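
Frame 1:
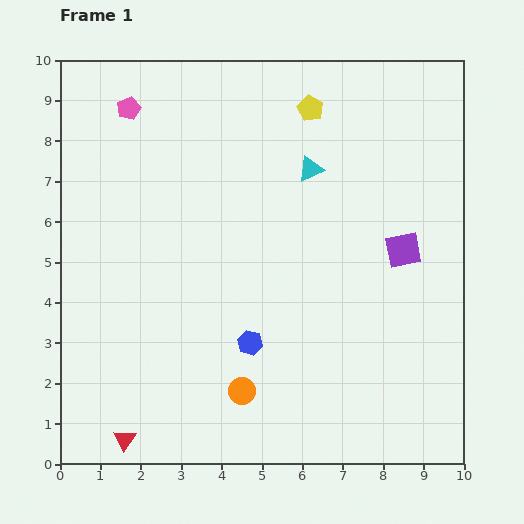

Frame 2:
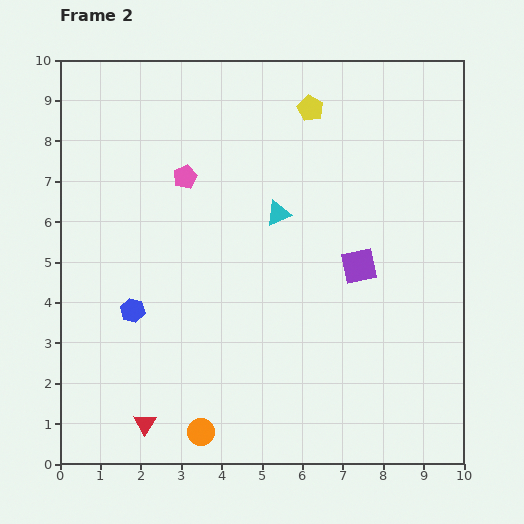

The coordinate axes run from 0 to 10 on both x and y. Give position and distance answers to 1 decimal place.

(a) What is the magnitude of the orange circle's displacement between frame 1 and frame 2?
1.4

The orange circle moved from (4.5, 1.8) to (3.5, 0.8), a distance of √(1.0² + 1.0²) ≈ 1.4.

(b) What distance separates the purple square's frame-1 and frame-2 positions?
1.2

The purple square moved from (8.5, 5.3) to (7.4, 4.9), a distance of √(1.1² + 0.4²) ≈ 1.2.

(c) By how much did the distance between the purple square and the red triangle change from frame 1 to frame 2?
-1.7

Distance in frame 1: 8.3. Distance in frame 2: 6.6.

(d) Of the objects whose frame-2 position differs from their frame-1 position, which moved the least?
the red triangle

(moved 0.6)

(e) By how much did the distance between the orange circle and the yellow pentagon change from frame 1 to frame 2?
+1.2

Distance in frame 1: 7.2. Distance in frame 2: 8.4.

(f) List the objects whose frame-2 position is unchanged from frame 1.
the yellow pentagon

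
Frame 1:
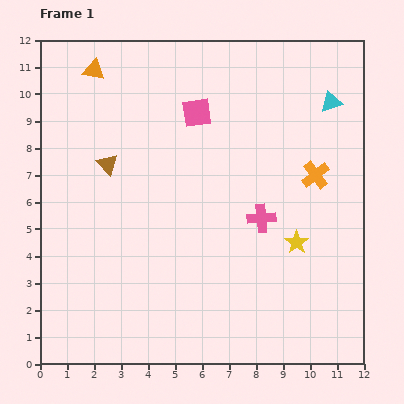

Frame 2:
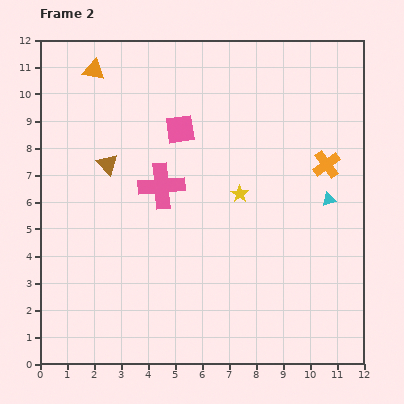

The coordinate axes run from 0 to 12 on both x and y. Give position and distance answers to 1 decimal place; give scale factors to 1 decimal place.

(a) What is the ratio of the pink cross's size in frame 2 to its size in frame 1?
1.6×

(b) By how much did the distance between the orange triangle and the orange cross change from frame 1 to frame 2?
+0.2

Distance in frame 1: 9.1. Distance in frame 2: 9.3.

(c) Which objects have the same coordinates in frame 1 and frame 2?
the brown triangle, the orange triangle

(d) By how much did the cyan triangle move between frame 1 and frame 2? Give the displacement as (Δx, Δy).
(-0.1, -3.6)

The cyan triangle was at (10.8, 9.7) in frame 1 and (10.7, 6.1) in frame 2.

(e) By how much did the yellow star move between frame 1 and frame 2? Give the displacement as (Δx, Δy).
(-2.1, 1.8)

The yellow star was at (9.5, 4.5) in frame 1 and (7.4, 6.3) in frame 2.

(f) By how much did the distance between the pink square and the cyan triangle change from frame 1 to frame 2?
+1.1

Distance in frame 1: 5.0. Distance in frame 2: 6.1.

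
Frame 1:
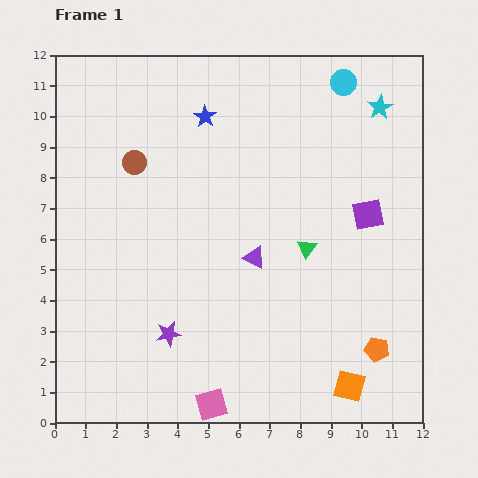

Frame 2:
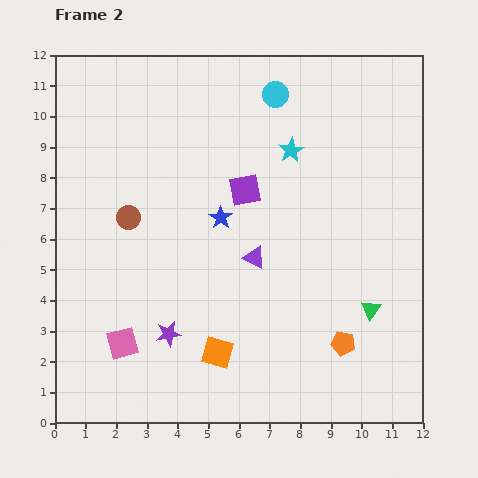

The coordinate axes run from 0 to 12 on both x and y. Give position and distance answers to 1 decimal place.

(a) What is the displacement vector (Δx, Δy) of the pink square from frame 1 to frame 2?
(-2.9, 2.0)

The pink square was at (5.1, 0.6) in frame 1 and (2.2, 2.6) in frame 2.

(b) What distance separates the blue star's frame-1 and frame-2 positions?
3.3

The blue star moved from (4.9, 10.0) to (5.4, 6.7), a distance of √(0.5² + 3.3²) ≈ 3.3.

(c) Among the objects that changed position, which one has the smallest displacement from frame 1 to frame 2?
the orange pentagon

(moved 1.1)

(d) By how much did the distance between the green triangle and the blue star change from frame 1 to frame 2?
+0.3

Distance in frame 1: 5.4. Distance in frame 2: 5.7.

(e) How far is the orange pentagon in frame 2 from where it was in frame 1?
1.1

The orange pentagon moved from (10.5, 2.4) to (9.4, 2.6), a distance of √(1.1² + 0.2²) ≈ 1.1.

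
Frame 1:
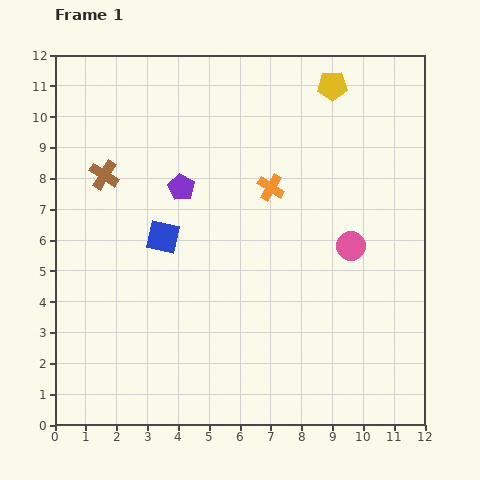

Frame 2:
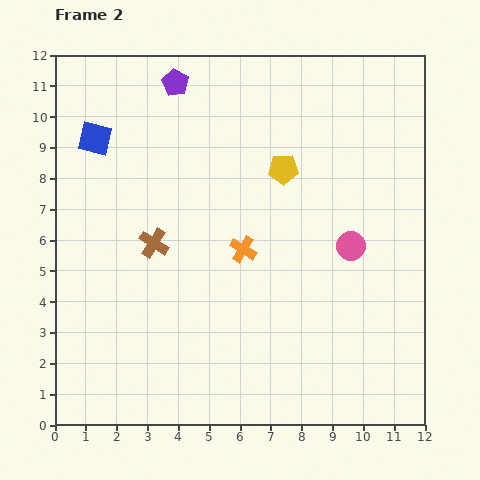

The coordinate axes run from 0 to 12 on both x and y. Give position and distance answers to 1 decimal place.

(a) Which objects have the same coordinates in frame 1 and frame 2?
the pink circle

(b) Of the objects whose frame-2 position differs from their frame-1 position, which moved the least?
the orange cross

(moved 2.2)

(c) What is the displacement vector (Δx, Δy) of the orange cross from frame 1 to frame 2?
(-0.9, -2.0)

The orange cross was at (7.0, 7.7) in frame 1 and (6.1, 5.7) in frame 2.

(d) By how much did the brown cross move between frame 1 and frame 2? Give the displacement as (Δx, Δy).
(1.6, -2.2)

The brown cross was at (1.6, 8.1) in frame 1 and (3.2, 5.9) in frame 2.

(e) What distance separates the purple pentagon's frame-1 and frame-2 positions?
3.4

The purple pentagon moved from (4.1, 7.7) to (3.9, 11.1), a distance of √(0.2² + 3.4²) ≈ 3.4.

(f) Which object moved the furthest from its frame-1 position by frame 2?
the blue square

(moved 3.9; next 3.4)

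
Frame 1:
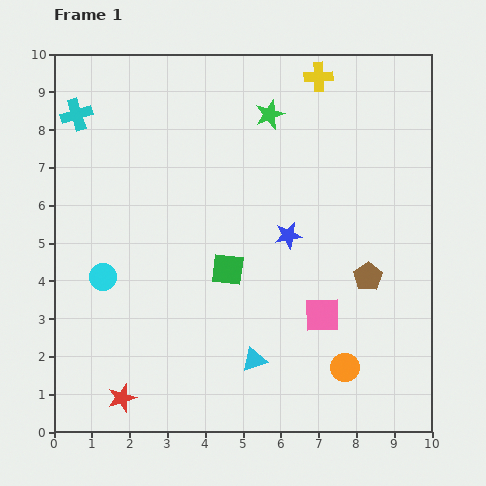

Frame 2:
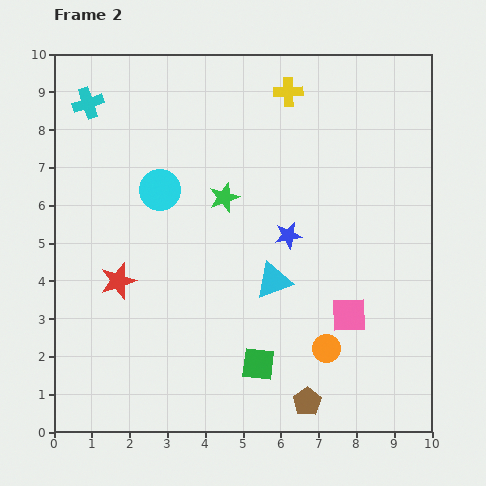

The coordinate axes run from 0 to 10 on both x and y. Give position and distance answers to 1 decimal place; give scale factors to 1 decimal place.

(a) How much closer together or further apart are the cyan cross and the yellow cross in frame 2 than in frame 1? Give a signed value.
-1.2

Distance in frame 1: 6.5. Distance in frame 2: 5.3.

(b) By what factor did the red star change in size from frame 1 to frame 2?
1.3×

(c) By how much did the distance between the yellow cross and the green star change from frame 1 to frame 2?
+1.7

Distance in frame 1: 1.6. Distance in frame 2: 3.3.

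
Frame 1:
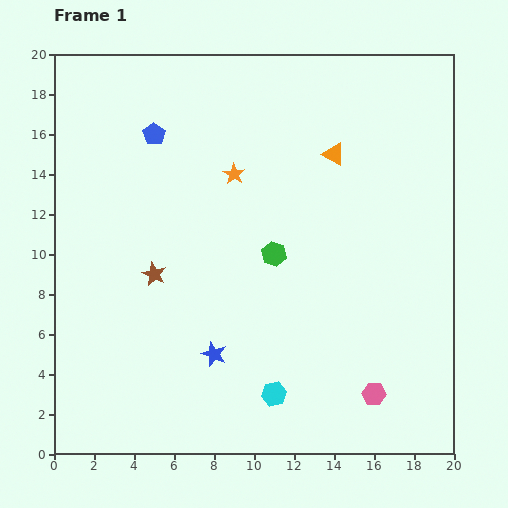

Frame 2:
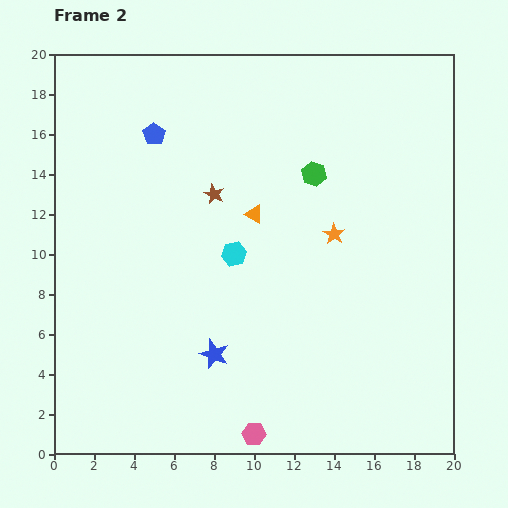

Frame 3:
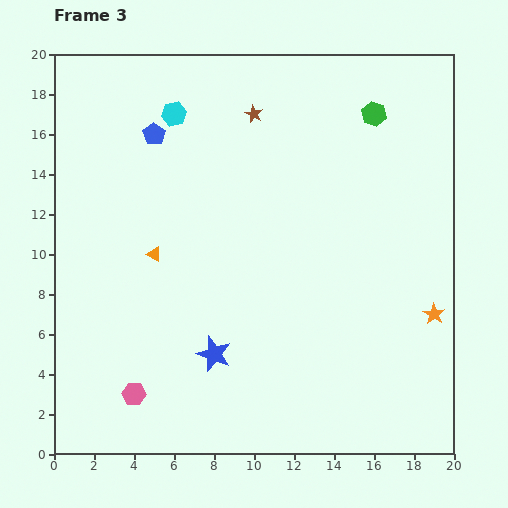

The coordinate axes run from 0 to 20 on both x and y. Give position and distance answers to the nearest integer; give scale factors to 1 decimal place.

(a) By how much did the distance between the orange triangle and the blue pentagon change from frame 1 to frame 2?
-3

Distance in frame 1: 9. Distance in frame 2: 6.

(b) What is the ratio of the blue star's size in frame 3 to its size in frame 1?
1.4×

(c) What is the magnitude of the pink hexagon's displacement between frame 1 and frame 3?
12

The pink hexagon moved from (16, 3) to (4, 3), a distance of √(12² + 0²) ≈ 12.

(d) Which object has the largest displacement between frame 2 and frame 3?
the cyan hexagon

(moved 8; next 6)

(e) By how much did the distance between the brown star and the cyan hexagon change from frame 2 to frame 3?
+1

Distance in frame 2: 3. Distance in frame 3: 4.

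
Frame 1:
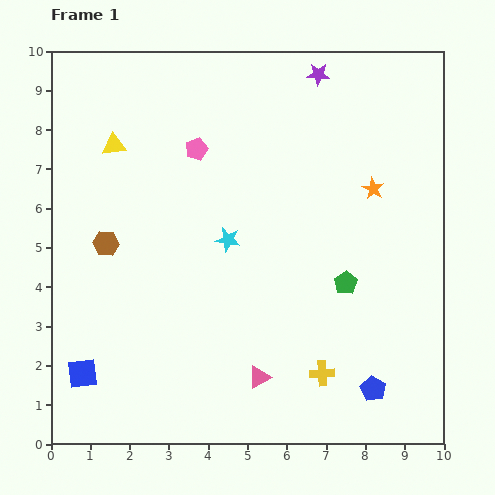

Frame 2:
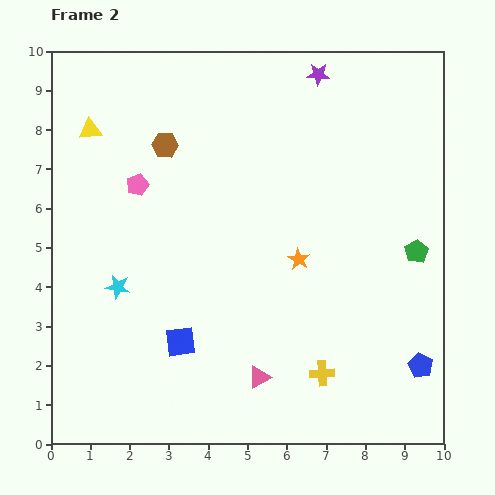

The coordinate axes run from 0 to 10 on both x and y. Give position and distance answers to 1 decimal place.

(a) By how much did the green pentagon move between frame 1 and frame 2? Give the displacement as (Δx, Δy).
(1.8, 0.8)

The green pentagon was at (7.5, 4.1) in frame 1 and (9.3, 4.9) in frame 2.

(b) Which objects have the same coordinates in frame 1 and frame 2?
the yellow cross, the purple star, the pink triangle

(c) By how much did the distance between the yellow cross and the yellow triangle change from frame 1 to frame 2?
+0.7

Distance in frame 1: 7.9. Distance in frame 2: 8.6.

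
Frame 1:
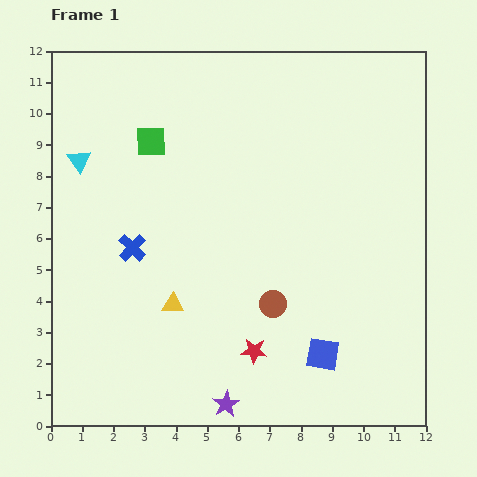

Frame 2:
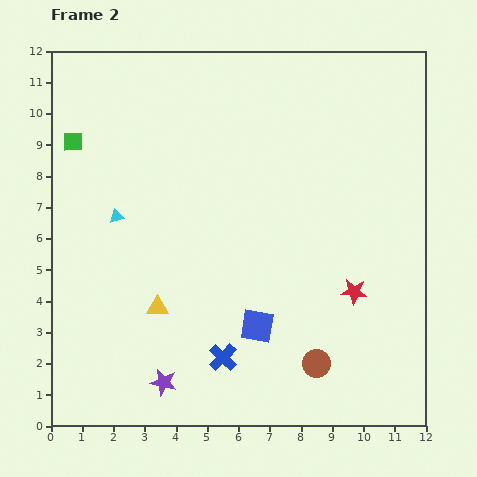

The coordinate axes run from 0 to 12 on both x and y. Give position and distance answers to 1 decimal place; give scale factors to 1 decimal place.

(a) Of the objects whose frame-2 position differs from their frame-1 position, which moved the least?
the yellow triangle

(moved 0.5)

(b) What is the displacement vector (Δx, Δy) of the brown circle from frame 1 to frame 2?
(1.4, -1.9)

The brown circle was at (7.1, 3.9) in frame 1 and (8.5, 2.0) in frame 2.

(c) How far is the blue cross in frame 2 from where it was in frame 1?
4.5

The blue cross moved from (2.6, 5.7) to (5.5, 2.2), a distance of √(2.9² + 3.5²) ≈ 4.5.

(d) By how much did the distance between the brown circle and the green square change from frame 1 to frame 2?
+4.0

Distance in frame 1: 6.5. Distance in frame 2: 10.5.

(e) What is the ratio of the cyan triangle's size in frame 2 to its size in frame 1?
0.6×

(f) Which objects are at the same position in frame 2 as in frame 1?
none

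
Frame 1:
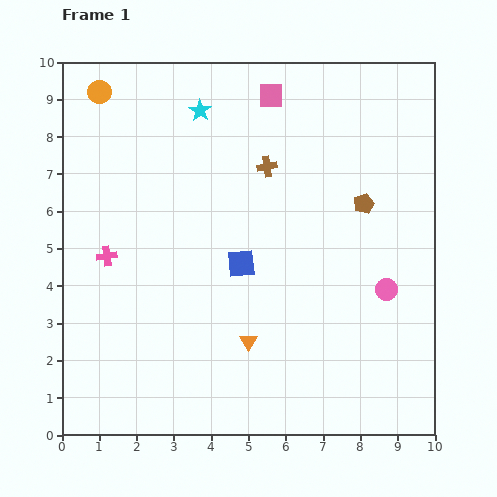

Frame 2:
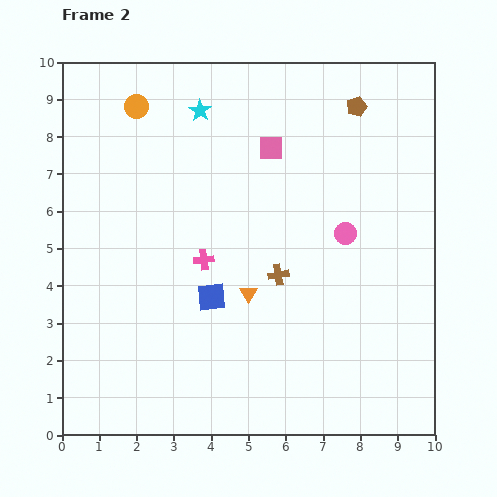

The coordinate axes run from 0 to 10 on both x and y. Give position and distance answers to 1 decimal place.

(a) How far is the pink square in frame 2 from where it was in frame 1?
1.4

The pink square moved from (5.6, 9.1) to (5.6, 7.7), a distance of √(0.0² + 1.4²) ≈ 1.4.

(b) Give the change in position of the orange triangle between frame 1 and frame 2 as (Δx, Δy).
(0.0, 1.3)

The orange triangle was at (5.0, 2.5) in frame 1 and (5.0, 3.8) in frame 2.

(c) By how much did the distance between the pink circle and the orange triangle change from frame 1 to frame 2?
-0.9

Distance in frame 1: 4.0. Distance in frame 2: 3.1.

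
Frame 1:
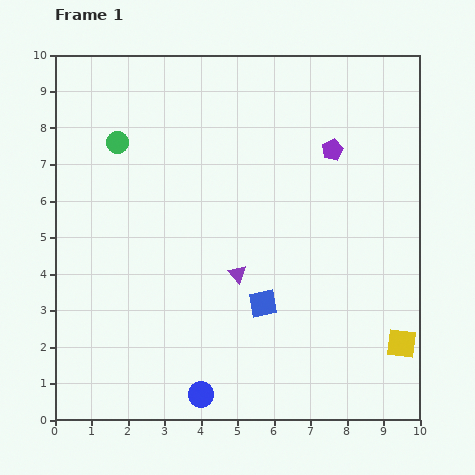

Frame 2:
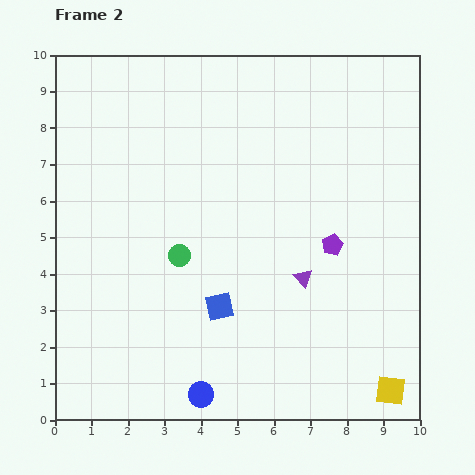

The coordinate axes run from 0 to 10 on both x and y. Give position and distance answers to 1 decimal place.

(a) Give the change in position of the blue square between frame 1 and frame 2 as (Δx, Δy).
(-1.2, -0.1)

The blue square was at (5.7, 3.2) in frame 1 and (4.5, 3.1) in frame 2.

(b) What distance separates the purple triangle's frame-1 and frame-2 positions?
1.8

The purple triangle moved from (5.0, 4.0) to (6.8, 3.9), a distance of √(1.8² + 0.1²) ≈ 1.8.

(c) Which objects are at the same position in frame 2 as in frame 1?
the blue circle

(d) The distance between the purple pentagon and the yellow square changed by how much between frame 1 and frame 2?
-1.3

Distance in frame 1: 5.6. Distance in frame 2: 4.3.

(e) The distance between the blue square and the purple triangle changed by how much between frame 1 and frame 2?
+1.3

Distance in frame 1: 1.1. Distance in frame 2: 2.4.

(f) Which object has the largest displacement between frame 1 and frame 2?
the green circle

(moved 3.5; next 2.6)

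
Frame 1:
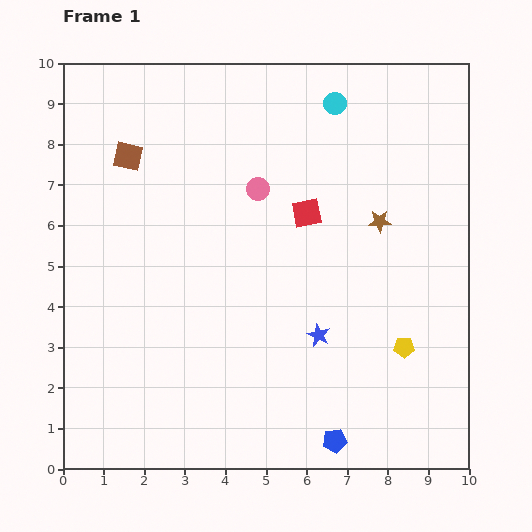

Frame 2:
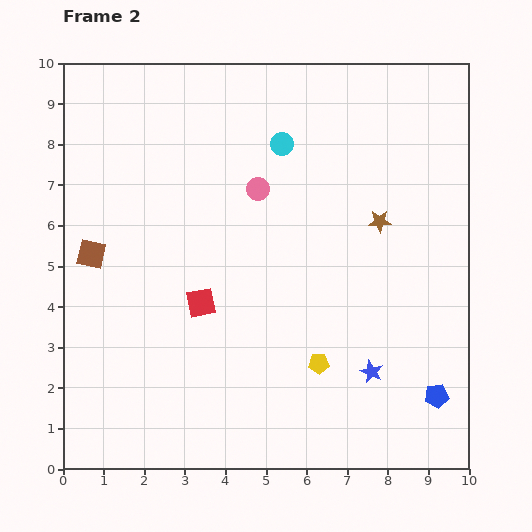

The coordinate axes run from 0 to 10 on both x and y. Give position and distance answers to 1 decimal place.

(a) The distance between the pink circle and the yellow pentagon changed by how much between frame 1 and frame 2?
-0.7

Distance in frame 1: 5.3. Distance in frame 2: 4.6.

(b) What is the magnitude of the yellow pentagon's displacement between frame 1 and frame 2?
2.1

The yellow pentagon moved from (8.4, 3.0) to (6.3, 2.6), a distance of √(2.1² + 0.4²) ≈ 2.1.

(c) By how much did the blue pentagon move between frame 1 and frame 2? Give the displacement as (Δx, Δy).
(2.5, 1.1)

The blue pentagon was at (6.7, 0.7) in frame 1 and (9.2, 1.8) in frame 2.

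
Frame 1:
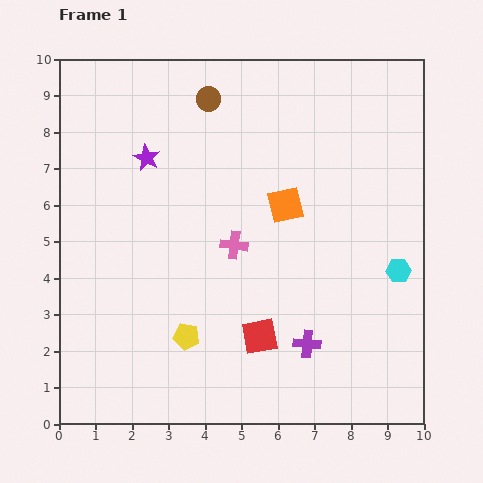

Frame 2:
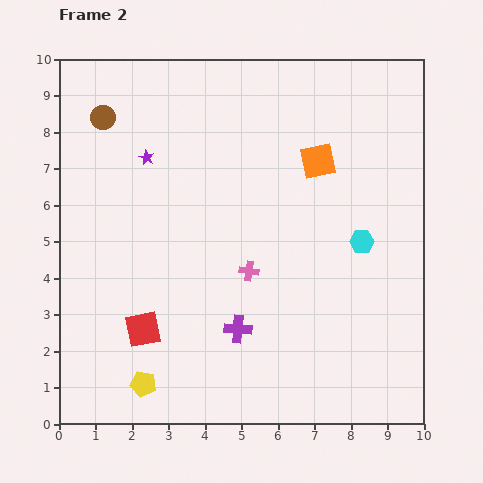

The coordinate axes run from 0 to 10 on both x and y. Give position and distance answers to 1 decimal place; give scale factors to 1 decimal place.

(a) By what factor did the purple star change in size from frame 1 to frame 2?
0.6×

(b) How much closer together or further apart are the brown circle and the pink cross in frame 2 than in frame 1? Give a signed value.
+1.7

Distance in frame 1: 4.1. Distance in frame 2: 5.8.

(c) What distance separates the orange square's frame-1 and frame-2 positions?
1.5

The orange square moved from (6.2, 6.0) to (7.1, 7.2), a distance of √(0.9² + 1.2²) ≈ 1.5.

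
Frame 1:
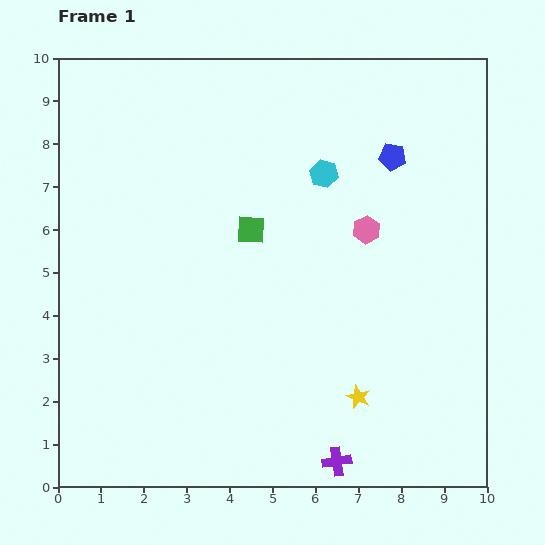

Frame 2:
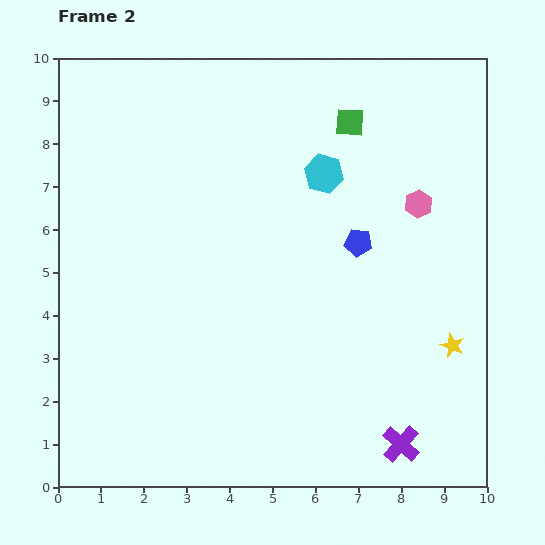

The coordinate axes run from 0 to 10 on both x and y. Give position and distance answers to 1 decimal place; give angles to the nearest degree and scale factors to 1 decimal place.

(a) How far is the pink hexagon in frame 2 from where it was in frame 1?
1.3

The pink hexagon moved from (7.2, 6.0) to (8.4, 6.6), a distance of √(1.2² + 0.6²) ≈ 1.3.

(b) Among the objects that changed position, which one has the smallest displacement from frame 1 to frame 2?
the pink hexagon

(moved 1.3)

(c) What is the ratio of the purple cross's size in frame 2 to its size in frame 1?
1.3×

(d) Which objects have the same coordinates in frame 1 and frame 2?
the cyan hexagon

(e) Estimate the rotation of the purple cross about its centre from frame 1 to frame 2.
40° counter-clockwise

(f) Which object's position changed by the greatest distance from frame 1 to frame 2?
the green square

(moved 3.4; next 2.5)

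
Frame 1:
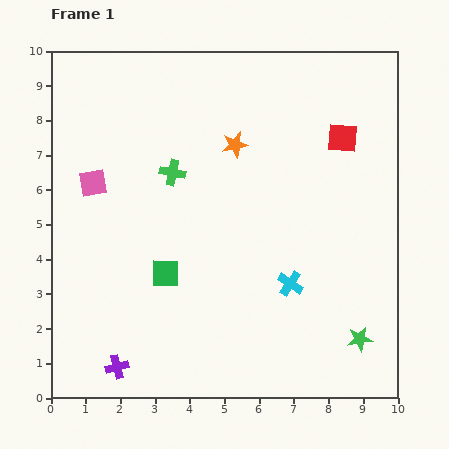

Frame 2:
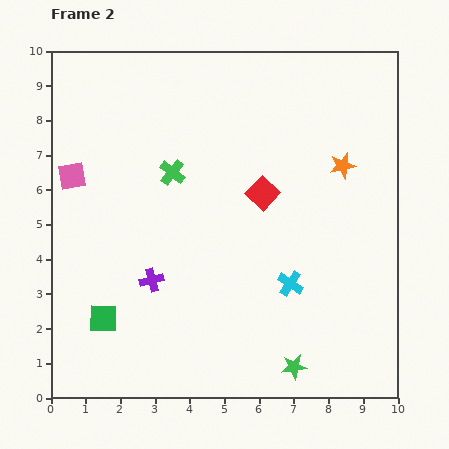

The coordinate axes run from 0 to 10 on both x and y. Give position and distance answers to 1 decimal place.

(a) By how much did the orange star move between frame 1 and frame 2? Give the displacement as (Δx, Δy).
(3.1, -0.6)

The orange star was at (5.3, 7.3) in frame 1 and (8.4, 6.7) in frame 2.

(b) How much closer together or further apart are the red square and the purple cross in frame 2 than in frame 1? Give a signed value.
-5.2

Distance in frame 1: 9.3. Distance in frame 2: 4.1.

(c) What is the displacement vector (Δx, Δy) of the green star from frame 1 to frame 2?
(-1.9, -0.8)

The green star was at (8.9, 1.7) in frame 1 and (7.0, 0.9) in frame 2.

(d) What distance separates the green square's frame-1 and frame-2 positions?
2.2

The green square moved from (3.3, 3.6) to (1.5, 2.3), a distance of √(1.8² + 1.3²) ≈ 2.2.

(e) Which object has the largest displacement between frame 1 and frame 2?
the orange star

(moved 3.2; next 2.8)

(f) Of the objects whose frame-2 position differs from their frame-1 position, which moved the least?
the pink square

(moved 0.6)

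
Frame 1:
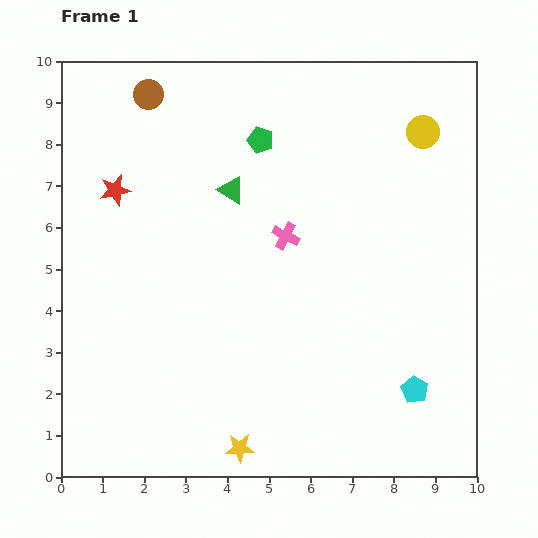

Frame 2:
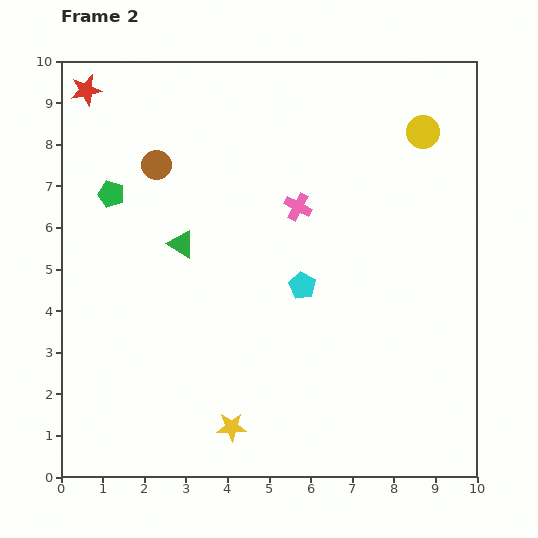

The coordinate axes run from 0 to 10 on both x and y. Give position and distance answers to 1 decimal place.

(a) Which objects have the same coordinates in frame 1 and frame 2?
the yellow circle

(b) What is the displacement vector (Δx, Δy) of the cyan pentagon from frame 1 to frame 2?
(-2.7, 2.5)

The cyan pentagon was at (8.5, 2.1) in frame 1 and (5.8, 4.6) in frame 2.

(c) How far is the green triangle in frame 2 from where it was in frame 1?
1.8

The green triangle moved from (4.1, 6.9) to (2.9, 5.6), a distance of √(1.2² + 1.3²) ≈ 1.8.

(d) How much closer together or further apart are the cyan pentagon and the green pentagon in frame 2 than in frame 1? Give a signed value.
-1.9

Distance in frame 1: 7.0. Distance in frame 2: 5.1.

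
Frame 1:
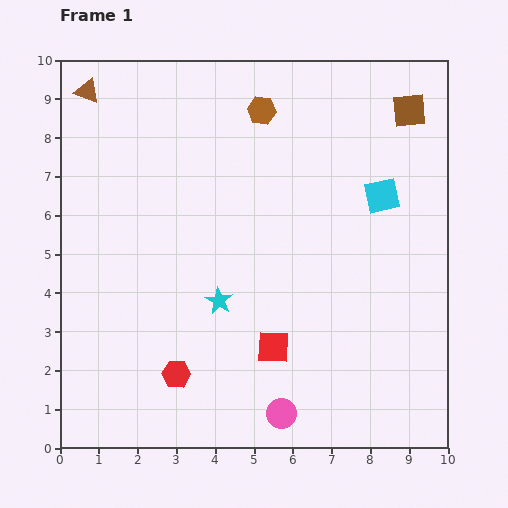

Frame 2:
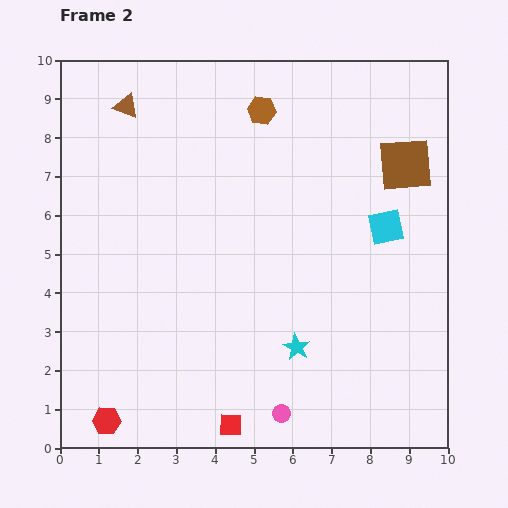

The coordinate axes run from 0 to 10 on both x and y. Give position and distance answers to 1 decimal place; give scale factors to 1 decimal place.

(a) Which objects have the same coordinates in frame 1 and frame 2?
the brown hexagon, the pink circle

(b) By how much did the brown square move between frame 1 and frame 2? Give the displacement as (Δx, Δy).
(-0.1, -1.4)

The brown square was at (9.0, 8.7) in frame 1 and (8.9, 7.3) in frame 2.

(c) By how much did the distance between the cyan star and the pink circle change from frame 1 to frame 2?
-1.6

Distance in frame 1: 3.3. Distance in frame 2: 1.7.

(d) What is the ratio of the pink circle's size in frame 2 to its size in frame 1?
0.6×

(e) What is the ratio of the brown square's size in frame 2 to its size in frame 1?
1.6×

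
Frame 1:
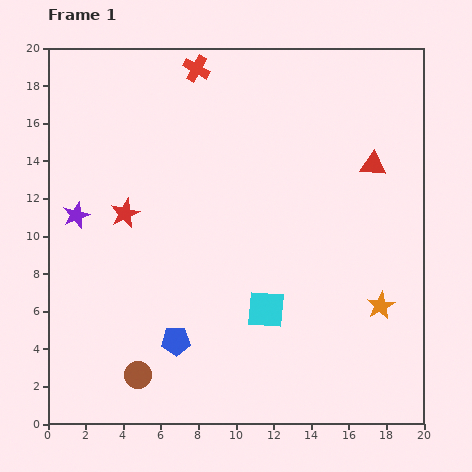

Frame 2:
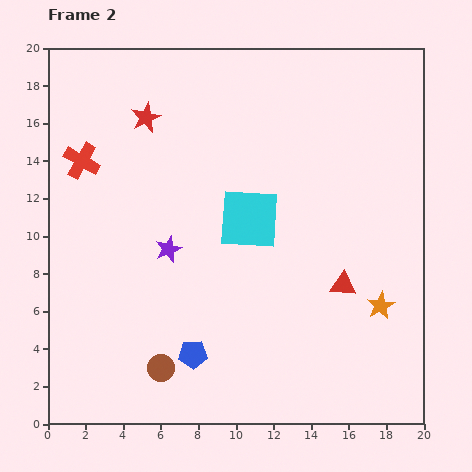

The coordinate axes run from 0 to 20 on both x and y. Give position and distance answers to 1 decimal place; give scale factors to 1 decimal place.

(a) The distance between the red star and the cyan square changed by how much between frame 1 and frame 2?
-1.4

Distance in frame 1: 9.1. Distance in frame 2: 7.7.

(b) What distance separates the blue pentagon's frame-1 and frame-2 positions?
1.1

The blue pentagon moved from (6.8, 4.4) to (7.7, 3.7), a distance of √(0.9² + 0.7²) ≈ 1.1.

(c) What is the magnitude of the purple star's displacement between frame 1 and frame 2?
5.2

The purple star moved from (1.5, 11.1) to (6.4, 9.3), a distance of √(4.9² + 1.8²) ≈ 5.2.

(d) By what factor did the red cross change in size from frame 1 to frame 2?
1.3×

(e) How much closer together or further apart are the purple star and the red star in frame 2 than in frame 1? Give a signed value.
+4.5

Distance in frame 1: 2.6. Distance in frame 2: 7.1.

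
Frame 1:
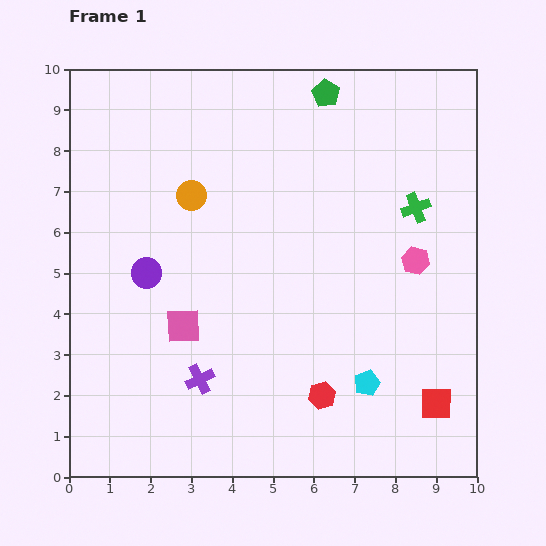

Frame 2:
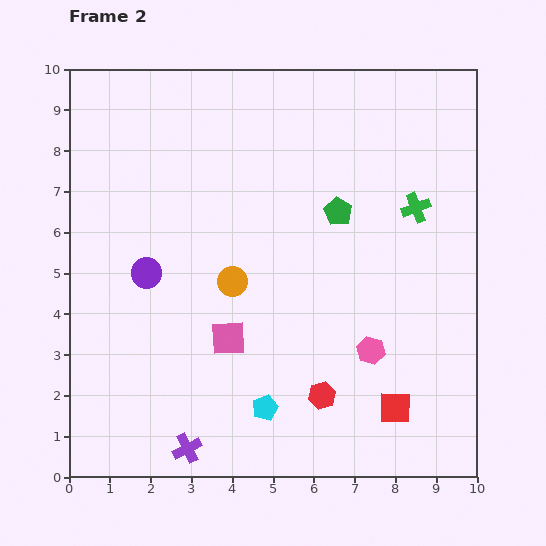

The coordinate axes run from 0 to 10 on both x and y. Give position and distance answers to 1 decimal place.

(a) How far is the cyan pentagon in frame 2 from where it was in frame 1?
2.6

The cyan pentagon moved from (7.3, 2.3) to (4.8, 1.7), a distance of √(2.5² + 0.6²) ≈ 2.6.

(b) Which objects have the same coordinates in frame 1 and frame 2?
the red hexagon, the purple circle, the green cross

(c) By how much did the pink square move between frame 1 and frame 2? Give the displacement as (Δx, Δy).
(1.1, -0.3)

The pink square was at (2.8, 3.7) in frame 1 and (3.9, 3.4) in frame 2.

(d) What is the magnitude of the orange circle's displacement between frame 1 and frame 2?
2.3

The orange circle moved from (3.0, 6.9) to (4.0, 4.8), a distance of √(1.0² + 2.1²) ≈ 2.3.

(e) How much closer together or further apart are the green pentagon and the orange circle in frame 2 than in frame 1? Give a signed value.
-1.0

Distance in frame 1: 4.1. Distance in frame 2: 3.1.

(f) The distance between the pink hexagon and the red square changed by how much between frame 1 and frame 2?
-2.0

Distance in frame 1: 3.5. Distance in frame 2: 1.5.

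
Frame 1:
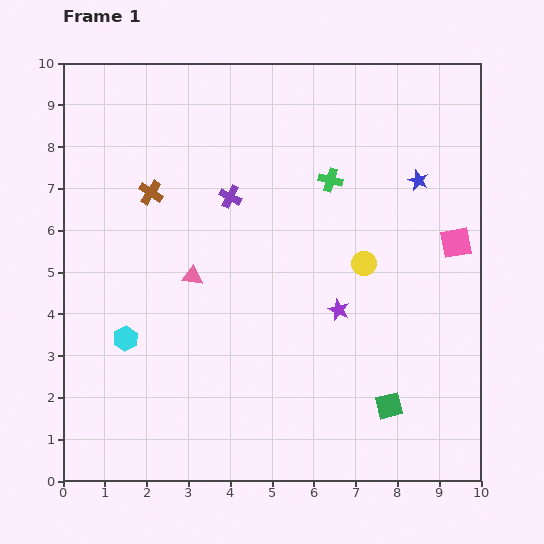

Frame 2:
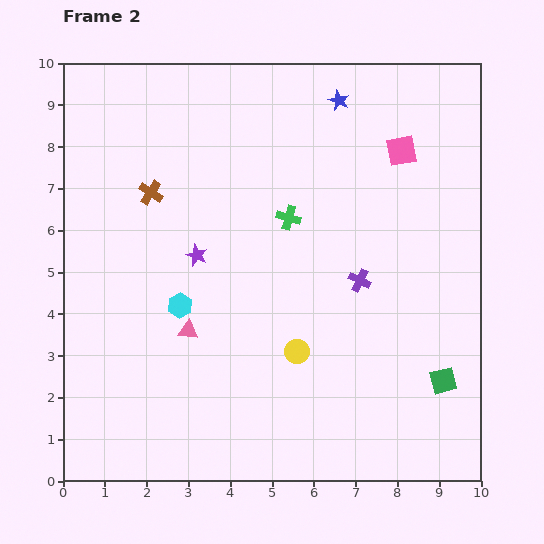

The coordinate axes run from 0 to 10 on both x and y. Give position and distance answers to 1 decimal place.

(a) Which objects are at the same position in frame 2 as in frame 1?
the brown cross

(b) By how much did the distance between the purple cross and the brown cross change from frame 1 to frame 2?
+3.5

Distance in frame 1: 1.9. Distance in frame 2: 5.4.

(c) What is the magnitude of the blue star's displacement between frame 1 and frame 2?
2.7

The blue star moved from (8.5, 7.2) to (6.6, 9.1), a distance of √(1.9² + 1.9²) ≈ 2.7.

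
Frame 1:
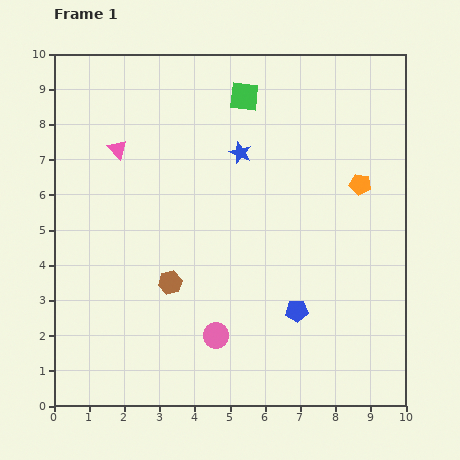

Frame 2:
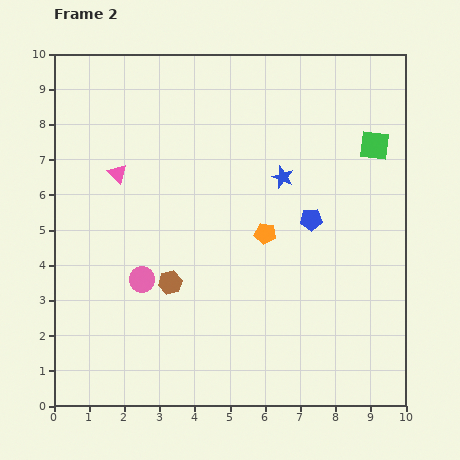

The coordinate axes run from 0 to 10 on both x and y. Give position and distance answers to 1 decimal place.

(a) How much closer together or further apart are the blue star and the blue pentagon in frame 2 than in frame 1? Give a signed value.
-3.4

Distance in frame 1: 4.8. Distance in frame 2: 1.4.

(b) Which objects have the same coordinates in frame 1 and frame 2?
the brown hexagon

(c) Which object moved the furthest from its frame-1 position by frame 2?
the green square

(moved 4.0; next 3.0)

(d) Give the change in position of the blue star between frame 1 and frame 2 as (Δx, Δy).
(1.2, -0.7)

The blue star was at (5.3, 7.2) in frame 1 and (6.5, 6.5) in frame 2.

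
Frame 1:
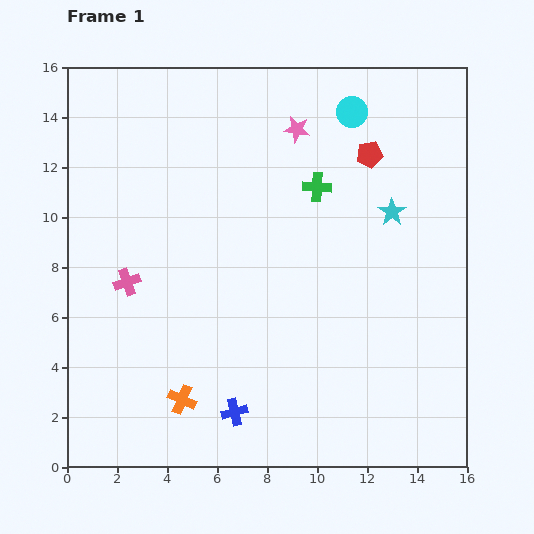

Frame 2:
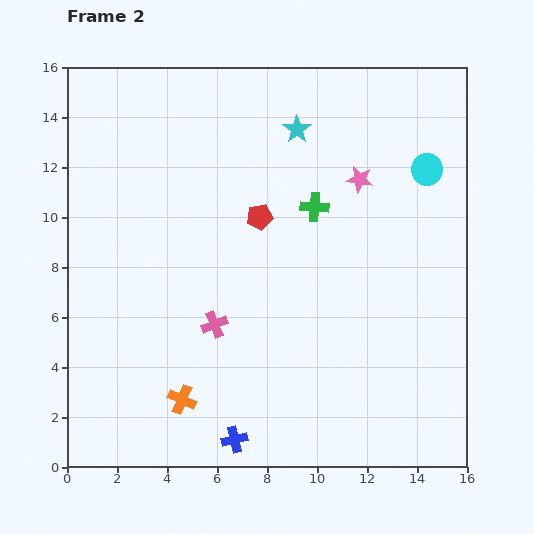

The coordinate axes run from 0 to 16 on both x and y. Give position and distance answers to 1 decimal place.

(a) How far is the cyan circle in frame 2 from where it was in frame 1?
3.8

The cyan circle moved from (11.4, 14.2) to (14.4, 11.9), a distance of √(3.0² + 2.3²) ≈ 3.8.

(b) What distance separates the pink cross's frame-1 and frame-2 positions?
3.9

The pink cross moved from (2.4, 7.4) to (5.9, 5.7), a distance of √(3.5² + 1.7²) ≈ 3.9.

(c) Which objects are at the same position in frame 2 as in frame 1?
the orange cross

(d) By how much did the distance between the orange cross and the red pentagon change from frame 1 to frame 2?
-4.4

Distance in frame 1: 12.3. Distance in frame 2: 7.9.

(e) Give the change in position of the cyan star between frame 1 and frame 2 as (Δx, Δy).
(-3.8, 3.3)

The cyan star was at (13.0, 10.2) in frame 1 and (9.2, 13.5) in frame 2.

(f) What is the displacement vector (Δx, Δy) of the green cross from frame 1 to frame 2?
(-0.1, -0.8)

The green cross was at (10.0, 11.2) in frame 1 and (9.9, 10.4) in frame 2.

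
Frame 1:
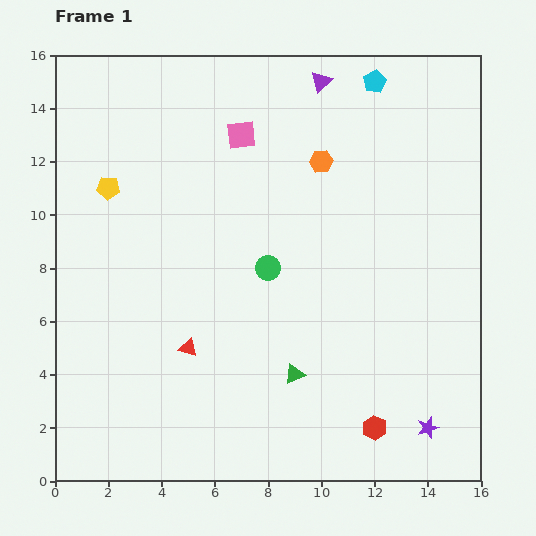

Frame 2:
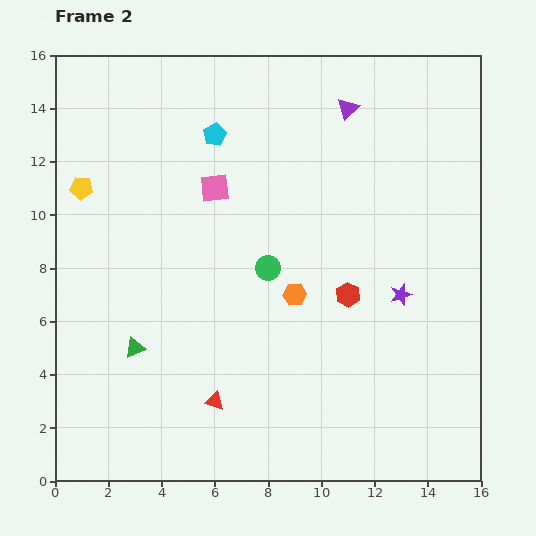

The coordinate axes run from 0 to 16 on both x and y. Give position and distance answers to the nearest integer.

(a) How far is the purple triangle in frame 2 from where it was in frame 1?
1

The purple triangle moved from (10, 15) to (11, 14), a distance of √(1² + 1²) ≈ 1.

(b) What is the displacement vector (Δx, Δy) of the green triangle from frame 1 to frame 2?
(-6, 1)

The green triangle was at (9, 4) in frame 1 and (3, 5) in frame 2.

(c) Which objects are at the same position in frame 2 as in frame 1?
the green circle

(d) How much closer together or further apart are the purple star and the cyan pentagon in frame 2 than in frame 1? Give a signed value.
-4

Distance in frame 1: 13. Distance in frame 2: 9.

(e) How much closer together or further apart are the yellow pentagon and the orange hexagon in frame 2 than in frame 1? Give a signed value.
+1

Distance in frame 1: 8. Distance in frame 2: 9.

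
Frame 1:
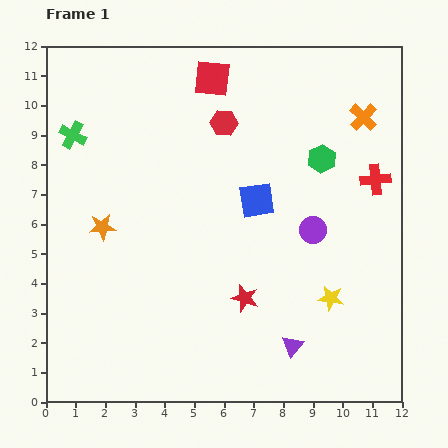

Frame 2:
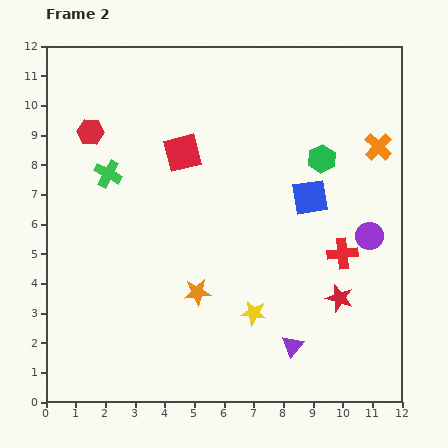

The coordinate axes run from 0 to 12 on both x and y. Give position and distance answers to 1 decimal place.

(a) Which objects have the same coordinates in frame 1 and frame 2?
the purple triangle, the green hexagon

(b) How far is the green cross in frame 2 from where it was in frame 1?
1.8

The green cross moved from (0.9, 9.0) to (2.1, 7.7), a distance of √(1.2² + 1.3²) ≈ 1.8.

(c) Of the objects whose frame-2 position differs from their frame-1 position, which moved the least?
the orange cross

(moved 1.1)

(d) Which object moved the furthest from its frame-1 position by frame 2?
the red hexagon

(moved 4.5; next 3.9)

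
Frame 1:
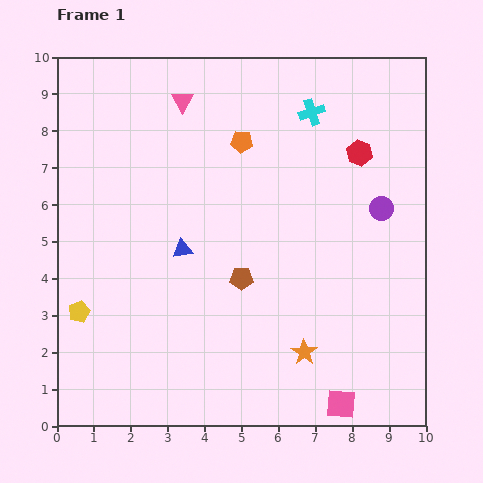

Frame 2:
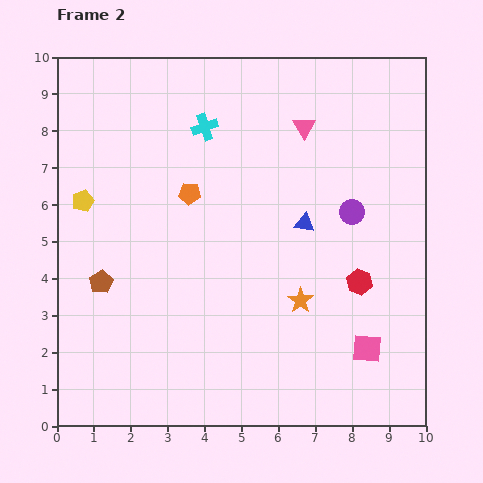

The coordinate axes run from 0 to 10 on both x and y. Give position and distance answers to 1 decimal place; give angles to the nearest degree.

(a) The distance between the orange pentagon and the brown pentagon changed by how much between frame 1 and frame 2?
-0.3

Distance in frame 1: 3.7. Distance in frame 2: 3.4.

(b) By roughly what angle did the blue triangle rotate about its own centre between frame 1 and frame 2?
18° clockwise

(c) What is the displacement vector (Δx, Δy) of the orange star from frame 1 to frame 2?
(-0.1, 1.4)

The orange star was at (6.7, 2.0) in frame 1 and (6.6, 3.4) in frame 2.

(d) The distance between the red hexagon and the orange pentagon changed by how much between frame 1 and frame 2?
+2.0

Distance in frame 1: 3.2. Distance in frame 2: 5.2.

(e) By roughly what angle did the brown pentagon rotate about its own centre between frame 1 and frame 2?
31° counter-clockwise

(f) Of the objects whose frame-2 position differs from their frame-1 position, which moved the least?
the purple circle

(moved 0.8)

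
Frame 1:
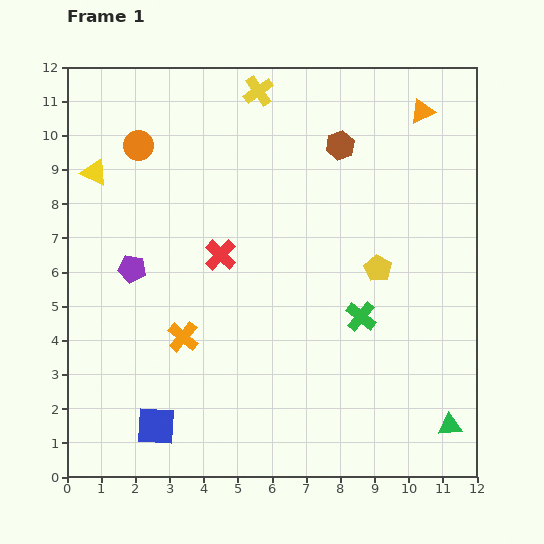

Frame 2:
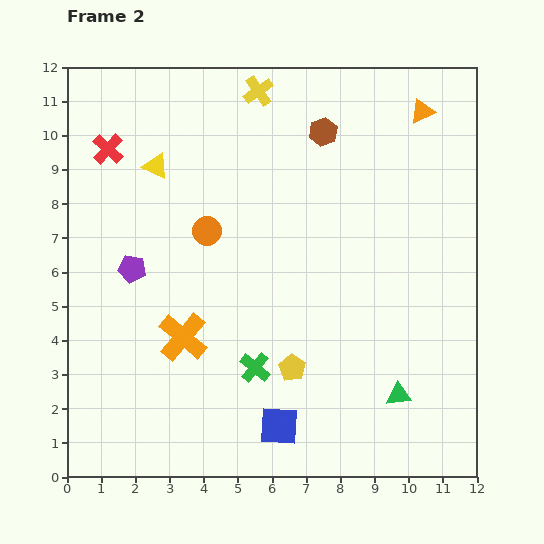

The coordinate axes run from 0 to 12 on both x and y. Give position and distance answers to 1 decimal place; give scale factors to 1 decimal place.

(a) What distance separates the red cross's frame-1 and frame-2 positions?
4.5

The red cross moved from (4.5, 6.5) to (1.2, 9.6), a distance of √(3.3² + 3.1²) ≈ 4.5.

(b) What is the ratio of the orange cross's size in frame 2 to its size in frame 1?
1.6×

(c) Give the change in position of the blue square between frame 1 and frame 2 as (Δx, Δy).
(3.6, 0.0)

The blue square was at (2.6, 1.5) in frame 1 and (6.2, 1.5) in frame 2.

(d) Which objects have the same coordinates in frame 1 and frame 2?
the orange triangle, the orange cross, the yellow cross, the purple pentagon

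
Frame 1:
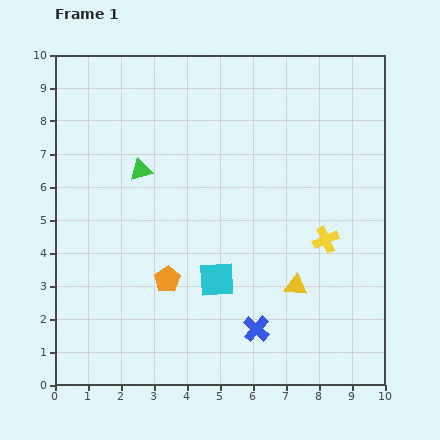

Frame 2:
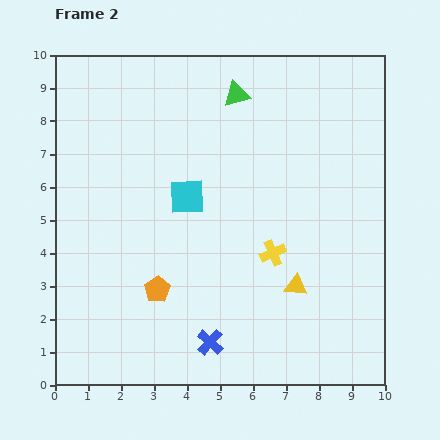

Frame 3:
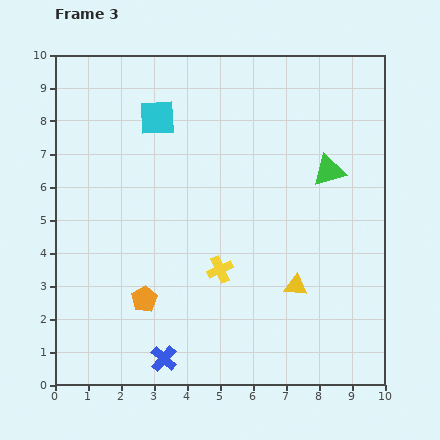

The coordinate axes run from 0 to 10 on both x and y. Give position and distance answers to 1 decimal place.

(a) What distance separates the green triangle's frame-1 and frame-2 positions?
3.7

The green triangle moved from (2.6, 6.5) to (5.5, 8.8), a distance of √(2.9² + 2.3²) ≈ 3.7.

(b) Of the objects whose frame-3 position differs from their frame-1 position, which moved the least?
the orange pentagon

(moved 0.9)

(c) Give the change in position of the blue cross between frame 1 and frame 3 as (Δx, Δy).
(-2.8, -0.9)

The blue cross was at (6.1, 1.7) in frame 1 and (3.3, 0.8) in frame 3.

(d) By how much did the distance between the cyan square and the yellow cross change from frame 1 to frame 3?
+1.5

Distance in frame 1: 3.5. Distance in frame 3: 5.0.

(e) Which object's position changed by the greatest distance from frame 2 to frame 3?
the green triangle

(moved 3.6; next 2.6)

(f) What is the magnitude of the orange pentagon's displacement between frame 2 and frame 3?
0.5

The orange pentagon moved from (3.1, 2.9) to (2.7, 2.6), a distance of √(0.4² + 0.3²) ≈ 0.5.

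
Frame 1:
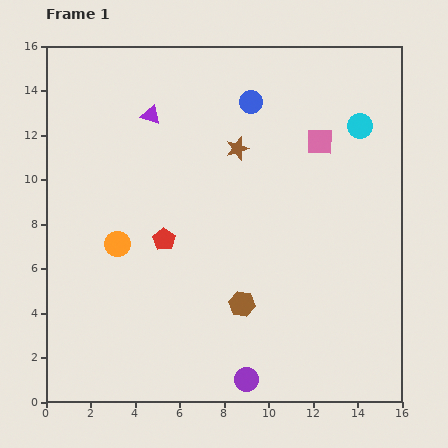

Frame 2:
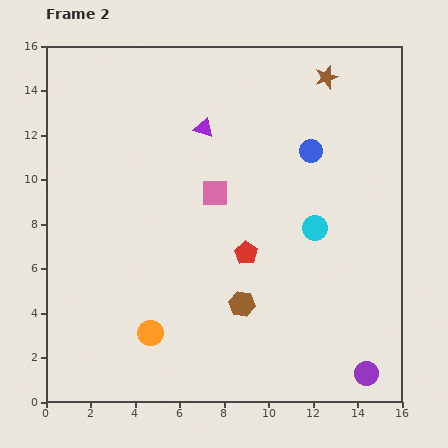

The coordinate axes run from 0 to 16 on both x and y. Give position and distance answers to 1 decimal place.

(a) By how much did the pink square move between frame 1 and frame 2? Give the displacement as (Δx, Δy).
(-4.7, -2.3)

The pink square was at (12.3, 11.7) in frame 1 and (7.6, 9.4) in frame 2.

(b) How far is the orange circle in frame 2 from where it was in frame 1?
4.3

The orange circle moved from (3.2, 7.1) to (4.7, 3.1), a distance of √(1.5² + 4.0²) ≈ 4.3.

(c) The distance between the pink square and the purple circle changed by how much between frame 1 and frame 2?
-0.6

Distance in frame 1: 11.2. Distance in frame 2: 10.6.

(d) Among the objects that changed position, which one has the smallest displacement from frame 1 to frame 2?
the purple triangle

(moved 2.5)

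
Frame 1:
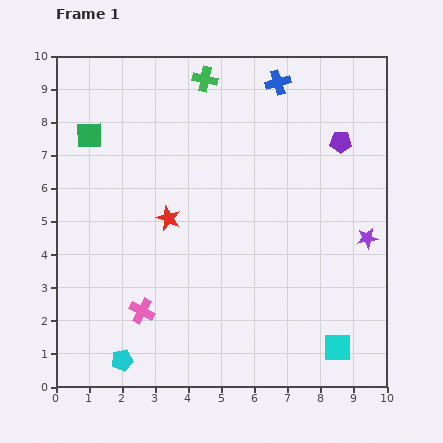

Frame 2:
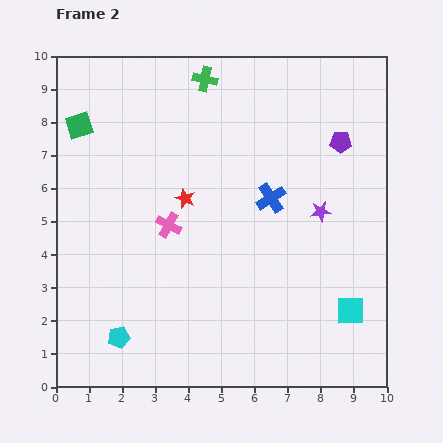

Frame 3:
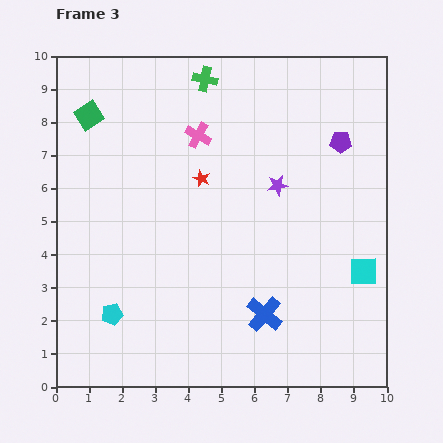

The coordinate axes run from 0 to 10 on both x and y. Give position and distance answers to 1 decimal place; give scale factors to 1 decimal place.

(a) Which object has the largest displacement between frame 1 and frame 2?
the blue cross

(moved 3.5; next 2.7)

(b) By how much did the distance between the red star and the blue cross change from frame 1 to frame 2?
-2.7

Distance in frame 1: 5.3. Distance in frame 2: 2.6.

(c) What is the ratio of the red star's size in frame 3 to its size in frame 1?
0.7×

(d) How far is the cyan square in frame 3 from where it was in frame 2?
1.3

The cyan square moved from (8.9, 2.3) to (9.3, 3.5), a distance of √(0.4² + 1.2²) ≈ 1.3.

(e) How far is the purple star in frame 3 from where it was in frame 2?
1.5

The purple star moved from (8.0, 5.3) to (6.7, 6.1), a distance of √(1.3² + 0.8²) ≈ 1.5.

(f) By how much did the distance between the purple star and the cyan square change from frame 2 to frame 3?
+0.6

Distance in frame 2: 3.1. Distance in frame 3: 3.7.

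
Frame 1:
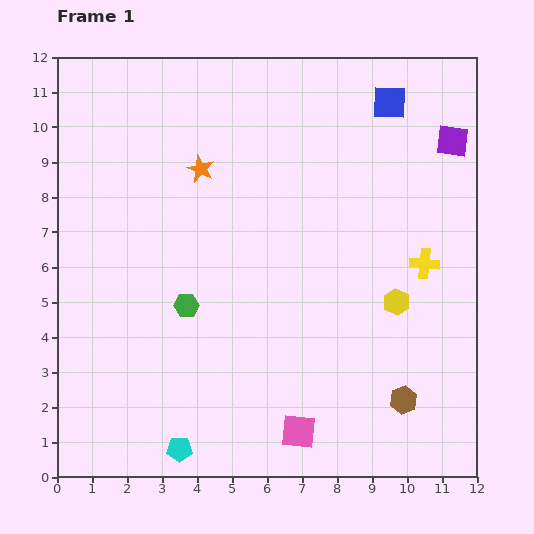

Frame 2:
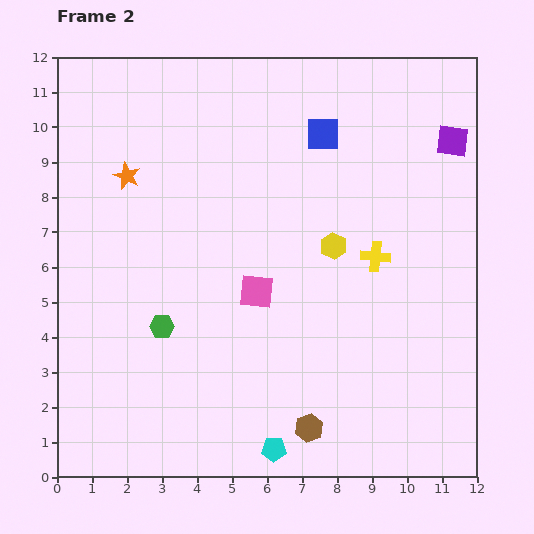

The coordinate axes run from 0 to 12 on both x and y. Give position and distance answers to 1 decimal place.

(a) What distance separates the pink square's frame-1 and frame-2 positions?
4.2

The pink square moved from (6.9, 1.3) to (5.7, 5.3), a distance of √(1.2² + 4.0²) ≈ 4.2.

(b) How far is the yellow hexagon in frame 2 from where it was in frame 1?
2.4

The yellow hexagon moved from (9.7, 5.0) to (7.9, 6.6), a distance of √(1.8² + 1.6²) ≈ 2.4.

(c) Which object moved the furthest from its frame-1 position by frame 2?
the pink square

(moved 4.2; next 2.8)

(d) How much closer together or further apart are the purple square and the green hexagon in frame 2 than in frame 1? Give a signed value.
+0.9

Distance in frame 1: 8.9. Distance in frame 2: 9.8.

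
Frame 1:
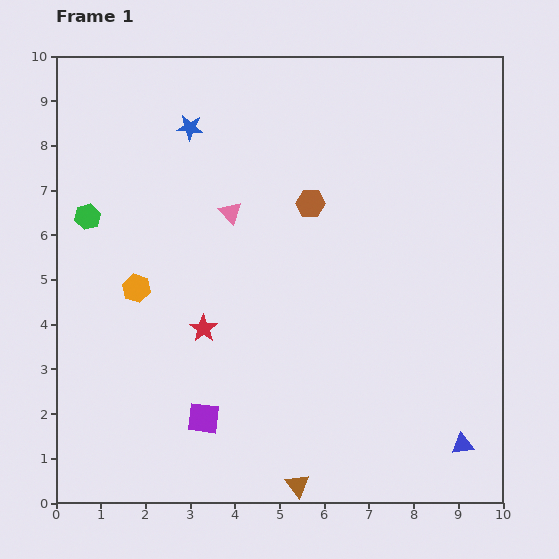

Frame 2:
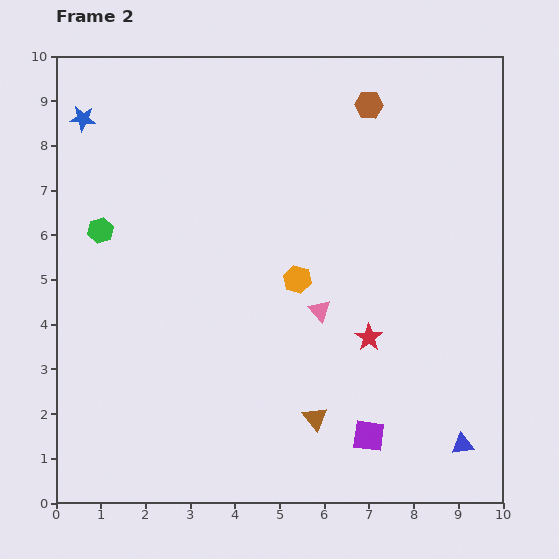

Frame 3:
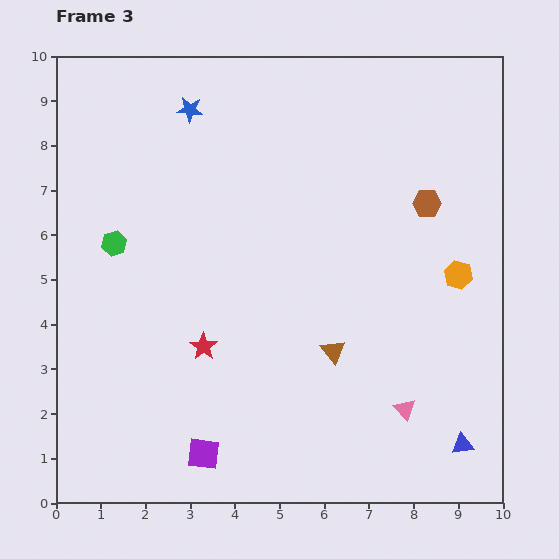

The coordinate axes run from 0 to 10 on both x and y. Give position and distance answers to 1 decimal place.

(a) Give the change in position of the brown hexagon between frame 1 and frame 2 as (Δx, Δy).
(1.3, 2.2)

The brown hexagon was at (5.7, 6.7) in frame 1 and (7.0, 8.9) in frame 2.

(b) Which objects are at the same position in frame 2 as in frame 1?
the blue triangle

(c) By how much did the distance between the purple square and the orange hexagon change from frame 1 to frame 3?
+3.7

Distance in frame 1: 3.3. Distance in frame 3: 7.0.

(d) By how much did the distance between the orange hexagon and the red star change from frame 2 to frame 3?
+3.8

Distance in frame 2: 2.1. Distance in frame 3: 5.9.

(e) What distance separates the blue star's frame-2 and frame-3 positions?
2.4

The blue star moved from (0.6, 8.6) to (3.0, 8.8), a distance of √(2.4² + 0.2²) ≈ 2.4.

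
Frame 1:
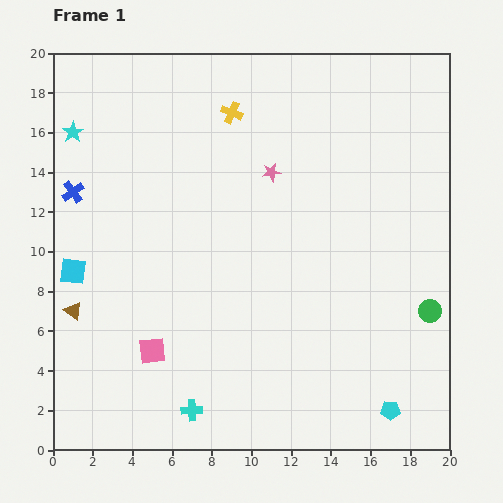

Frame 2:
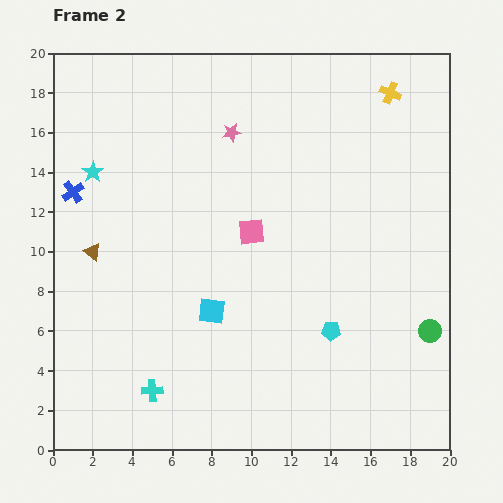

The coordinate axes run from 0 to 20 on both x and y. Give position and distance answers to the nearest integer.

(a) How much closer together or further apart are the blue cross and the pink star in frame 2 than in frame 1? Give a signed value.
-1

Distance in frame 1: 10. Distance in frame 2: 9.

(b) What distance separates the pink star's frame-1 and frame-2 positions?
3

The pink star moved from (11, 14) to (9, 16), a distance of √(2² + 2²) ≈ 3.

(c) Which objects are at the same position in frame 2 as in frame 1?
the blue cross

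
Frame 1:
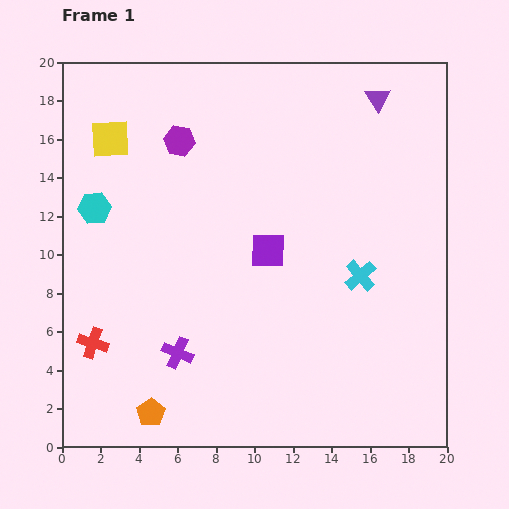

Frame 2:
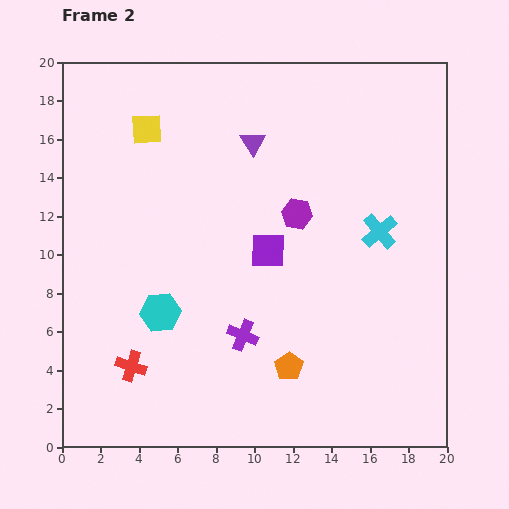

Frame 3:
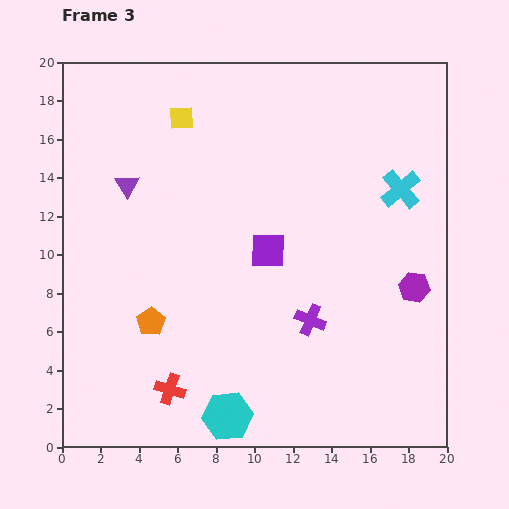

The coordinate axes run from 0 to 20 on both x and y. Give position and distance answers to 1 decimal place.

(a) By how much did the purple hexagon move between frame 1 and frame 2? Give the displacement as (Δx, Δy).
(6.1, -3.8)

The purple hexagon was at (6.1, 15.9) in frame 1 and (12.2, 12.1) in frame 2.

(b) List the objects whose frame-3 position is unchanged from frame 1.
the purple square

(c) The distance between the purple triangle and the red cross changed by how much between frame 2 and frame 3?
-2.4

Distance in frame 2: 13.2. Distance in frame 3: 10.8.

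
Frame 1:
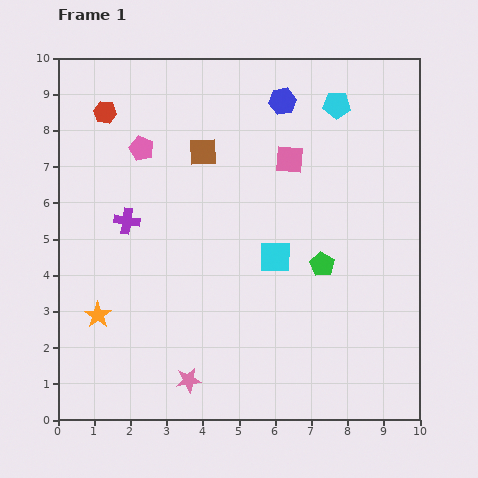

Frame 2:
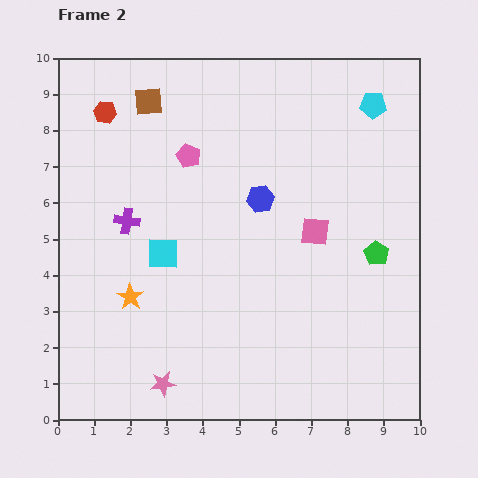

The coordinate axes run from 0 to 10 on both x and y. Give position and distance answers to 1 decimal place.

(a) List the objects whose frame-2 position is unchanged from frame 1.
the red hexagon, the purple cross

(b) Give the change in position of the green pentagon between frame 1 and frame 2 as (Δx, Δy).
(1.5, 0.3)

The green pentagon was at (7.3, 4.3) in frame 1 and (8.8, 4.6) in frame 2.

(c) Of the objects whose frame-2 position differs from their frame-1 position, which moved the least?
the pink star

(moved 0.7)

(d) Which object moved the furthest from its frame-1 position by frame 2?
the cyan square

(moved 3.1; next 2.8)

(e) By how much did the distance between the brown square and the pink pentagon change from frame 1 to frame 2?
+0.2

Distance in frame 1: 1.7. Distance in frame 2: 1.9.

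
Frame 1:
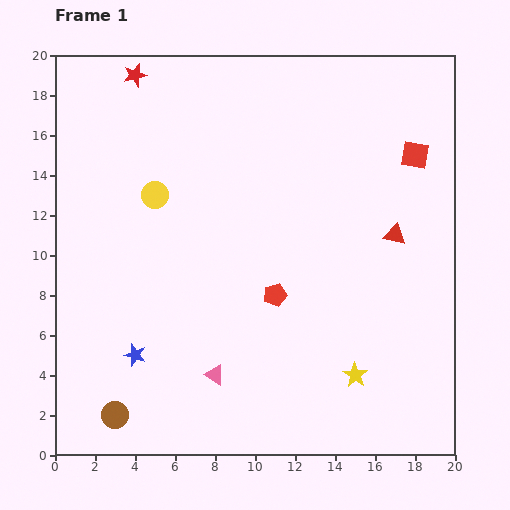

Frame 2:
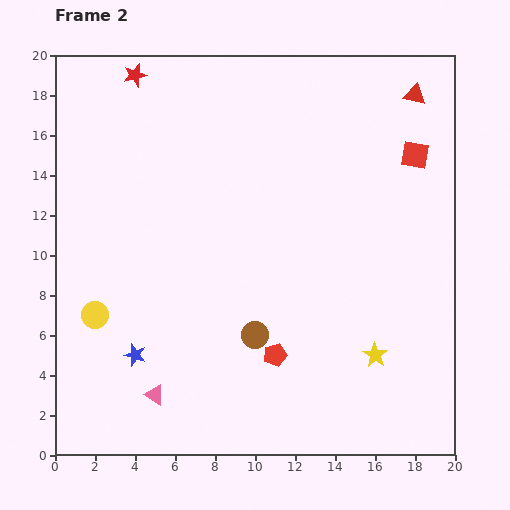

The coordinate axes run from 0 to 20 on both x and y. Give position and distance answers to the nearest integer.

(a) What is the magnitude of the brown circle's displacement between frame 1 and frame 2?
8

The brown circle moved from (3, 2) to (10, 6), a distance of √(7² + 4²) ≈ 8.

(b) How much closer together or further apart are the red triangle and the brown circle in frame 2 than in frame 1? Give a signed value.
-3

Distance in frame 1: 17. Distance in frame 2: 14.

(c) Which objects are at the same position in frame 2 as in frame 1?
the blue star, the red square, the red star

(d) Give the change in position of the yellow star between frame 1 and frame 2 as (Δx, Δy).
(1, 1)

The yellow star was at (15, 4) in frame 1 and (16, 5) in frame 2.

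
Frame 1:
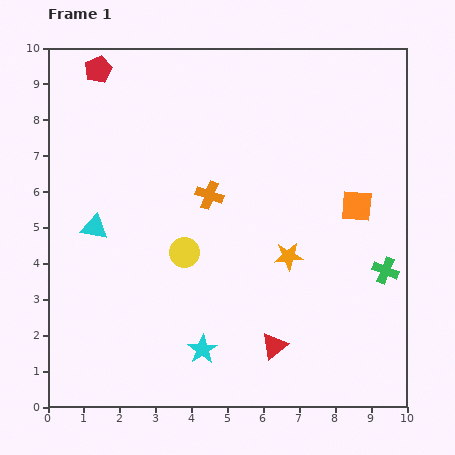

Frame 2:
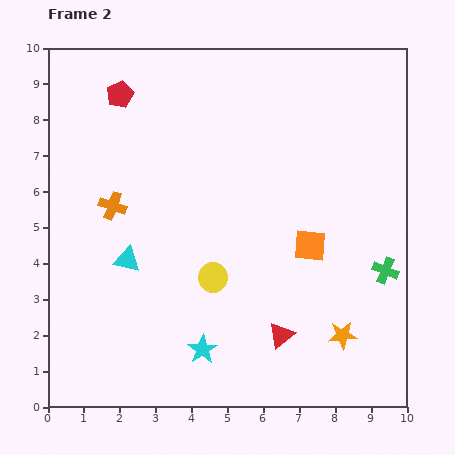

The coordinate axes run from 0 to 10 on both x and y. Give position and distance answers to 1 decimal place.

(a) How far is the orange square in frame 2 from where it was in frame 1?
1.7

The orange square moved from (8.6, 5.6) to (7.3, 4.5), a distance of √(1.3² + 1.1²) ≈ 1.7.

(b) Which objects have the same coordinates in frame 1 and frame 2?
the cyan star, the green cross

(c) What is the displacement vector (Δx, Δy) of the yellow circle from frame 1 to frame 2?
(0.8, -0.7)

The yellow circle was at (3.8, 4.3) in frame 1 and (4.6, 3.6) in frame 2.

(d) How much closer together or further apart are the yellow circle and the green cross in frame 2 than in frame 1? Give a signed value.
-0.8

Distance in frame 1: 5.6. Distance in frame 2: 4.8.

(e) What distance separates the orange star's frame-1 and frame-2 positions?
2.7

The orange star moved from (6.7, 4.2) to (8.2, 2.0), a distance of √(1.5² + 2.2²) ≈ 2.7.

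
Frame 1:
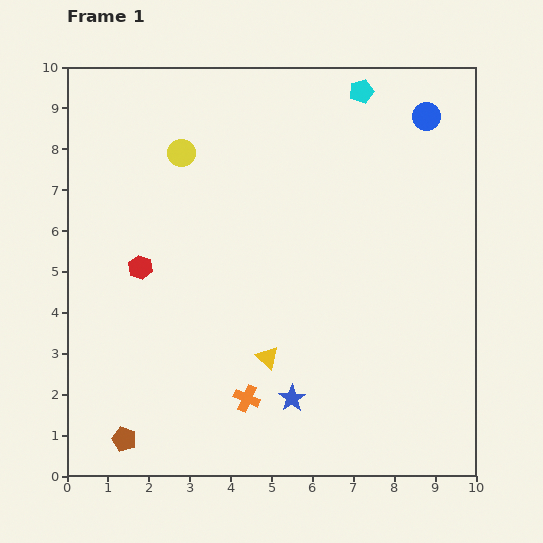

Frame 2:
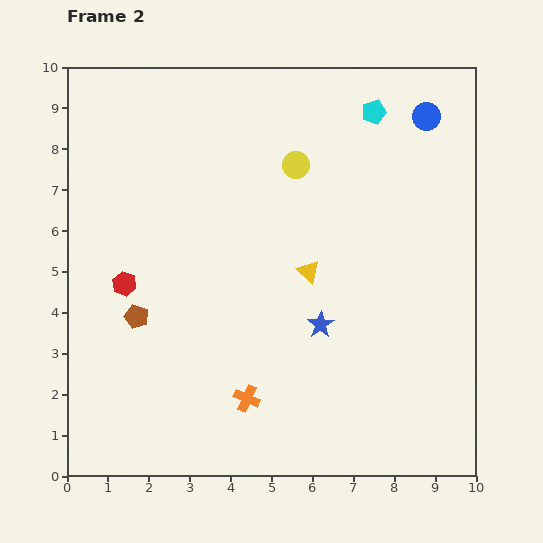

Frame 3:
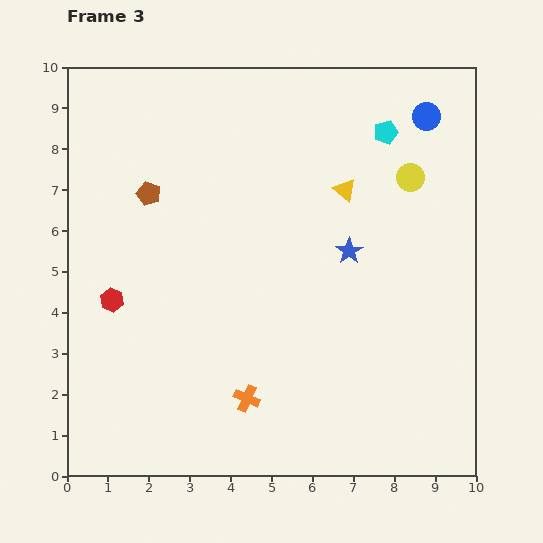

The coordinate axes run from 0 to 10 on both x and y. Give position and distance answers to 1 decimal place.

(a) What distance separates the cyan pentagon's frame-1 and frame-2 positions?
0.6

The cyan pentagon moved from (7.2, 9.4) to (7.5, 8.9), a distance of √(0.3² + 0.5²) ≈ 0.6.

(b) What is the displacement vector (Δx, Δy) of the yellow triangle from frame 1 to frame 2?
(1.0, 2.1)

The yellow triangle was at (4.9, 2.9) in frame 1 and (5.9, 5.0) in frame 2.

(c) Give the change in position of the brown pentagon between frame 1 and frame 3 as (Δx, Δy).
(0.6, 6.0)

The brown pentagon was at (1.4, 0.9) in frame 1 and (2.0, 6.9) in frame 3.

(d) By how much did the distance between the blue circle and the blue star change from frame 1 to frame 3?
-3.8

Distance in frame 1: 7.6. Distance in frame 3: 3.8.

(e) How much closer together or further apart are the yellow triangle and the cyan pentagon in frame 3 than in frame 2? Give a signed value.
-2.5

Distance in frame 2: 4.2. Distance in frame 3: 1.7.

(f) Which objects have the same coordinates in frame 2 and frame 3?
the blue circle, the orange cross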